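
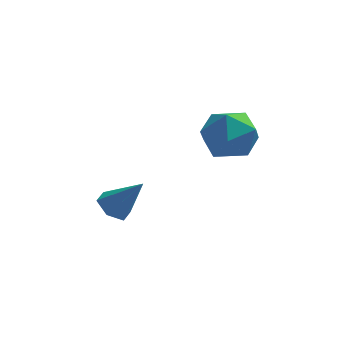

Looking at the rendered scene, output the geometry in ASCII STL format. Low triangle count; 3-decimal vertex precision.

solid 
facet normal -0.095 0.468 0.878
outer loop
vertex -1.87 0.758 3.422
vertex -1.479 0.119 3.805
vertex -1.033 0.767 3.508
endloop
endfacet
facet normal -0.045 0.938 0.343
outer loop
vertex -1.87 0.758 3.422
vertex -1.033 0.767 3.508
vertex -1.385 1.014 2.785
endloop
endfacet
facet normal -0.577 0.808 -0.115
outer loop
vertex -1.87 0.758 3.422
vertex -1.385 1.014 2.785
vertex -2.048 0.519 2.635
endloop
endfacet
facet normal -0.956 0.258 0.138
outer loop
vertex -1.87 0.758 3.422
vertex -2.048 0.519 2.635
vertex -2.106 -0.034 3.266
endloop
endfacet
facet normal -0.658 0.048 0.752
outer loop
vertex -1.87 0.758 3.422
vertex -2.106 -0.034 3.266
vertex -1.479 0.119 3.805
endloop
endfacet
facet normal 0.571 0.821 0.003
outer loop
vertex -1.385 1.014 2.785
vertex -1.033 0.767 3.508
vertex -0.694 0.534 2.774
endloop
endfacet
facet normal 0.490 0.061 0.870
outer loop
vertex -1.033 0.767 3.508
vertex -1.479 0.119 3.805
vertex -0.752 -0.019 3.405
endloop
endfacet
facet normal -0.420 -0.619 0.664
outer loop
vertex -1.479 0.119 3.805
vertex -2.106 -0.034 3.266
vertex -1.415 -0.514 3.255
endloop
endfacet
facet normal -0.902 -0.280 -0.328
outer loop
vertex -2.106 -0.034 3.266
vertex -2.048 0.519 2.635
vertex -1.767 -0.267 2.532
endloop
endfacet
facet normal -0.289 0.611 -0.737
outer loop
vertex -2.048 0.519 2.635
vertex -1.385 1.014 2.785
vertex -1.321 0.381 2.235
endloop
endfacet
facet normal 0.956 -0.258 -0.138
outer loop
vertex -0.93 -0.258 2.618
vertex -0.694 0.534 2.774
vertex -0.752 -0.019 3.405
endloop
endfacet
facet normal 0.577 -0.808 0.115
outer loop
vertex -0.93 -0.258 2.618
vertex -0.752 -0.019 3.405
vertex -1.415 -0.514 3.255
endloop
endfacet
facet normal 0.045 -0.938 -0.343
outer loop
vertex -0.93 -0.258 2.618
vertex -1.415 -0.514 3.255
vertex -1.767 -0.267 2.532
endloop
endfacet
facet normal 0.095 -0.468 -0.878
outer loop
vertex -0.93 -0.258 2.618
vertex -1.767 -0.267 2.532
vertex -1.321 0.381 2.235
endloop
endfacet
facet normal 0.658 -0.048 -0.752
outer loop
vertex -0.93 -0.258 2.618
vertex -1.321 0.381 2.235
vertex -0.694 0.534 2.774
endloop
endfacet
facet normal 0.902 0.280 0.328
outer loop
vertex -0.752 -0.019 3.405
vertex -0.694 0.534 2.774
vertex -1.033 0.767 3.508
endloop
endfacet
facet normal 0.289 -0.611 0.737
outer loop
vertex -1.415 -0.514 3.255
vertex -0.752 -0.019 3.405
vertex -1.479 0.119 3.805
endloop
endfacet
facet normal -0.571 -0.821 -0.003
outer loop
vertex -1.767 -0.267 2.532
vertex -1.415 -0.514 3.255
vertex -2.106 -0.034 3.266
endloop
endfacet
facet normal -0.490 -0.061 -0.870
outer loop
vertex -1.321 0.381 2.235
vertex -1.767 -0.267 2.532
vertex -2.048 0.519 2.635
endloop
endfacet
facet normal 0.420 0.619 -0.664
outer loop
vertex -0.694 0.534 2.774
vertex -1.321 0.381 2.235
vertex -1.385 1.014 2.785
endloop
endfacet
facet normal -0.620 0.091 -0.779
outer loop
vertex -4.043 0.326 -0.328
vertex -4.335 0.687 -0.053
vertex -3.924 0.852 -0.361
endloop
endfacet
facet normal 0.923 -0.228 -0.310
outer loop
vertex -4.043 0.326 -0.328
vertex -3.924 0.852 -0.361
vertex -3.565 0.573 0.913
endloop
endfacet
facet normal -0.620 0.091 -0.779
outer loop
vertex -3.924 0.852 -0.361
vertex -4.335 0.687 -0.053
vertex -4.216 1.213 -0.086
endloop
endfacet
facet normal 0.750 0.658 -0.067
outer loop
vertex -3.924 0.852 -0.361
vertex -4.216 1.213 -0.086
vertex -3.565 0.573 0.913
endloop
endfacet
facet normal -0.622 0.092 -0.778
outer loop
vertex -4.216 1.213 -0.086
vertex -4.335 0.687 -0.053
vertex -4.627 1.048 0.223
endloop
endfacet
facet normal 0.046 0.854 0.517
outer loop
vertex -4.216 1.213 -0.086
vertex -4.627 1.048 0.223
vertex -3.565 0.573 0.913
endloop
endfacet
facet normal -0.622 0.092 -0.778
outer loop
vertex -4.627 1.048 0.223
vertex -4.335 0.687 -0.053
vertex -4.746 0.522 0.256
endloop
endfacet
facet normal -0.485 0.164 0.859
outer loop
vertex -4.627 1.048 0.223
vertex -4.746 0.522 0.256
vertex -3.565 0.573 0.913
endloop
endfacet
facet normal -0.622 0.092 -0.778
outer loop
vertex -4.746 0.522 0.256
vertex -4.335 0.687 -0.053
vertex -4.454 0.161 -0.02
endloop
endfacet
facet normal -0.312 -0.723 0.616
outer loop
vertex -4.746 0.522 0.256
vertex -4.454 0.161 -0.02
vertex -3.565 0.573 0.913
endloop
endfacet
facet normal -0.620 0.091 -0.779
outer loop
vertex -4.454 0.161 -0.02
vertex -4.335 0.687 -0.053
vertex -4.043 0.326 -0.328
endloop
endfacet
facet normal 0.393 -0.919 0.032
outer loop
vertex -4.454 0.161 -0.02
vertex -4.043 0.326 -0.328
vertex -3.565 0.573 0.913
endloop
endfacet

endsolid


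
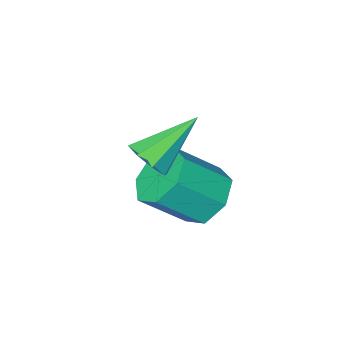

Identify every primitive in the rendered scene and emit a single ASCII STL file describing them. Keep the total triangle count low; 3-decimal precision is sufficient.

solid 
facet normal -0.697 0.290 -0.656
outer loop
vertex -3.408 -0.673 0.562
vertex -3.919 -1.314 0.821
vertex -3.871 -0.511 1.125
endloop
endfacet
facet normal 0.361 0.932 0.029
outer loop
vertex -3.408 -0.673 0.562
vertex -3.871 -0.511 1.125
vertex -2.37 -1.105 1.54
endloop
endfacet
facet normal 0.361 0.932 0.029
outer loop
vertex -2.37 -1.105 1.54
vertex -3.871 -0.511 1.125
vertex -2.833 -0.943 2.103
endloop
endfacet
facet normal 0.697 -0.290 0.656
outer loop
vertex -2.37 -1.105 1.54
vertex -2.833 -0.943 2.103
vertex -2.881 -1.746 1.799
endloop
endfacet
facet normal -0.697 0.290 -0.656
outer loop
vertex -3.871 -0.511 1.125
vertex -3.919 -1.314 0.821
vertex -4.37 -0.954 1.459
endloop
endfacet
facet normal -0.260 0.751 0.607
outer loop
vertex -3.871 -0.511 1.125
vertex -4.37 -0.954 1.459
vertex -2.833 -0.943 2.103
endloop
endfacet
facet normal -0.260 0.751 0.607
outer loop
vertex -2.833 -0.943 2.103
vertex -4.37 -0.954 1.459
vertex -3.332 -1.386 2.437
endloop
endfacet
facet normal 0.697 -0.290 0.656
outer loop
vertex -2.833 -0.943 2.103
vertex -3.332 -1.386 2.437
vertex -2.881 -1.746 1.799
endloop
endfacet
facet normal -0.697 0.289 -0.656
outer loop
vertex -4.37 -0.954 1.459
vertex -3.919 -1.314 0.821
vertex -4.529 -1.668 1.313
endloop
endfacet
facet normal -0.685 0.004 0.729
outer loop
vertex -4.37 -0.954 1.459
vertex -4.529 -1.668 1.313
vertex -3.332 -1.386 2.437
endloop
endfacet
facet normal -0.685 0.002 0.729
outer loop
vertex -3.332 -1.386 2.437
vertex -4.529 -1.668 1.313
vertex -3.491 -2.1 2.29
endloop
endfacet
facet normal 0.697 -0.290 0.656
outer loop
vertex -3.332 -1.386 2.437
vertex -3.491 -2.1 2.29
vertex -2.881 -1.746 1.799
endloop
endfacet
facet normal -0.697 0.291 -0.655
outer loop
vertex -4.529 -1.668 1.313
vertex -3.919 -1.314 0.821
vertex -4.23 -2.115 0.796
endloop
endfacet
facet normal -0.594 -0.746 0.301
outer loop
vertex -4.529 -1.668 1.313
vertex -4.23 -2.115 0.796
vertex -3.491 -2.1 2.29
endloop
endfacet
facet normal -0.594 -0.745 0.302
outer loop
vertex -3.491 -2.1 2.29
vertex -4.23 -2.115 0.796
vertex -3.191 -2.548 1.774
endloop
endfacet
facet normal 0.697 -0.290 0.656
outer loop
vertex -3.491 -2.1 2.29
vertex -3.191 -2.548 1.774
vertex -2.881 -1.746 1.799
endloop
endfacet
facet normal -0.696 0.291 -0.657
outer loop
vertex -4.23 -2.115 0.796
vertex -3.919 -1.314 0.821
vertex -3.696 -1.959 0.299
endloop
endfacet
facet normal -0.056 -0.934 -0.354
outer loop
vertex -4.23 -2.115 0.796
vertex -3.696 -1.959 0.299
vertex -3.191 -2.548 1.774
endloop
endfacet
facet normal -0.057 -0.934 -0.353
outer loop
vertex -3.191 -2.548 1.774
vertex -3.696 -1.959 0.299
vertex -2.658 -2.392 1.276
endloop
endfacet
facet normal 0.697 -0.290 0.655
outer loop
vertex -3.191 -2.548 1.774
vertex -2.658 -2.392 1.276
vertex -2.881 -1.746 1.799
endloop
endfacet
facet normal -0.697 0.290 -0.656
outer loop
vertex -3.696 -1.959 0.299
vertex -3.919 -1.314 0.821
vertex -3.33 -1.317 0.194
endloop
endfacet
facet normal 0.523 -0.420 -0.742
outer loop
vertex -3.696 -1.959 0.299
vertex -3.33 -1.317 0.194
vertex -2.658 -2.392 1.276
endloop
endfacet
facet normal 0.524 -0.419 -0.742
outer loop
vertex -2.658 -2.392 1.276
vertex -3.33 -1.317 0.194
vertex -2.292 -1.75 1.172
endloop
endfacet
facet normal 0.696 -0.291 0.656
outer loop
vertex -2.658 -2.392 1.276
vertex -2.292 -1.75 1.172
vertex -2.881 -1.746 1.799
endloop
endfacet
facet normal -0.697 0.290 -0.656
outer loop
vertex -3.33 -1.317 0.194
vertex -3.919 -1.314 0.821
vertex -3.408 -0.673 0.562
endloop
endfacet
facet normal 0.710 0.412 -0.571
outer loop
vertex -3.33 -1.317 0.194
vertex -3.408 -0.673 0.562
vertex -2.292 -1.75 1.172
endloop
endfacet
facet normal 0.710 0.412 -0.571
outer loop
vertex -2.292 -1.75 1.172
vertex -3.408 -0.673 0.562
vertex -2.37 -1.105 1.54
endloop
endfacet
facet normal 0.697 -0.290 0.656
outer loop
vertex -2.292 -1.75 1.172
vertex -2.37 -1.105 1.54
vertex -2.881 -1.746 1.799
endloop
endfacet
facet normal 0.785 -0.078 -0.614
outer loop
vertex -1.932 -1.548 3.445
vertex -2.238 -1.242 3.015
vertex -1.865 -1.087 3.472
endloop
endfacet
facet normal 0.310 -0.100 0.946
outer loop
vertex -1.932 -1.548 3.445
vertex -1.865 -1.087 3.472
vertex -3.502 -1.118 4.005
endloop
endfacet
facet normal 0.785 -0.076 -0.615
outer loop
vertex -1.865 -1.087 3.472
vertex -2.238 -1.242 3.015
vertex -2.017 -0.717 3.232
endloop
endfacet
facet normal 0.238 0.596 0.767
outer loop
vertex -1.865 -1.087 3.472
vertex -2.017 -0.717 3.232
vertex -3.502 -1.118 4.005
endloop
endfacet
facet normal 0.785 -0.077 -0.614
outer loop
vertex -2.017 -0.717 3.232
vertex -2.238 -1.242 3.015
vertex -2.298 -0.654 2.865
endloop
endfacet
facet normal -0.124 0.958 0.259
outer loop
vertex -2.017 -0.717 3.232
vertex -2.298 -0.654 2.865
vertex -3.502 -1.118 4.005
endloop
endfacet
facet normal 0.785 -0.077 -0.615
outer loop
vertex -2.298 -0.654 2.865
vertex -2.238 -1.242 3.015
vertex -2.544 -0.935 2.586
endloop
endfacet
facet normal -0.566 0.775 -0.282
outer loop
vertex -2.298 -0.654 2.865
vertex -2.544 -0.935 2.586
vertex -3.502 -1.118 4.005
endloop
endfacet
facet normal 0.785 -0.077 -0.615
outer loop
vertex -2.544 -0.935 2.586
vertex -2.238 -1.242 3.015
vertex -2.611 -1.397 2.558
endloop
endfacet
facet normal -0.828 0.153 -0.539
outer loop
vertex -2.544 -0.935 2.586
vertex -2.611 -1.397 2.558
vertex -3.502 -1.118 4.005
endloop
endfacet
facet normal 0.785 -0.076 -0.615
outer loop
vertex -2.611 -1.397 2.558
vertex -2.238 -1.242 3.015
vertex -2.459 -1.767 2.798
endloop
endfacet
facet normal -0.757 -0.545 -0.361
outer loop
vertex -2.611 -1.397 2.558
vertex -2.459 -1.767 2.798
vertex -3.502 -1.118 4.005
endloop
endfacet
facet normal 0.785 -0.077 -0.614
outer loop
vertex -2.459 -1.767 2.798
vertex -2.238 -1.242 3.015
vertex -2.178 -1.83 3.165
endloop
endfacet
facet normal -0.395 -0.907 0.147
outer loop
vertex -2.459 -1.767 2.798
vertex -2.178 -1.83 3.165
vertex -3.502 -1.118 4.005
endloop
endfacet
facet normal 0.786 -0.076 -0.614
outer loop
vertex -2.178 -1.83 3.165
vertex -2.238 -1.242 3.015
vertex -1.932 -1.548 3.445
endloop
endfacet
facet normal 0.047 -0.724 0.688
outer loop
vertex -2.178 -1.83 3.165
vertex -1.932 -1.548 3.445
vertex -3.502 -1.118 4.005
endloop
endfacet

endsolid


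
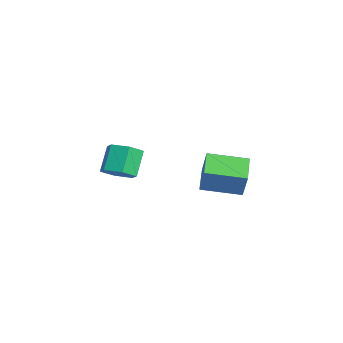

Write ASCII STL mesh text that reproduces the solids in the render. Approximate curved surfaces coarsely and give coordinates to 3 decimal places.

solid 
facet normal 0.507 -0.403 -0.762
outer loop
vertex 0.899 -2.956 -0.724
vertex 0.135 -2.915 -1.254
vertex 0.729 -2.199 -1.238
endloop
endfacet
facet normal 0.843 0.419 0.338
outer loop
vertex 0.899 -2.956 -0.724
vertex 0.729 -2.199 -1.238
vertex 0.108 -2.325 0.464
endloop
endfacet
facet normal 0.842 0.419 0.338
outer loop
vertex 0.108 -2.325 0.464
vertex 0.729 -2.199 -1.238
vertex -0.062 -1.569 -0.05
endloop
endfacet
facet normal -0.508 0.403 0.761
outer loop
vertex 0.108 -2.325 0.464
vertex -0.062 -1.569 -0.05
vertex -0.655 -2.285 -0.066
endloop
endfacet
facet normal 0.507 -0.404 -0.761
outer loop
vertex 0.729 -2.199 -1.238
vertex 0.135 -2.915 -1.254
vertex -0.034 -2.159 -1.768
endloop
endfacet
facet normal 0.263 0.914 -0.310
outer loop
vertex 0.729 -2.199 -1.238
vertex -0.034 -2.159 -1.768
vertex -0.062 -1.569 -0.05
endloop
endfacet
facet normal 0.263 0.914 -0.310
outer loop
vertex -0.062 -1.569 -0.05
vertex -0.034 -2.159 -1.768
vertex -0.825 -1.529 -0.58
endloop
endfacet
facet normal -0.508 0.403 0.761
outer loop
vertex -0.062 -1.569 -0.05
vertex -0.825 -1.529 -0.58
vertex -0.655 -2.285 -0.066
endloop
endfacet
facet normal 0.507 -0.404 -0.761
outer loop
vertex -0.034 -2.159 -1.768
vertex 0.135 -2.915 -1.254
vertex -0.628 -2.875 -1.784
endloop
endfacet
facet normal -0.579 0.495 -0.648
outer loop
vertex -0.034 -2.159 -1.768
vertex -0.628 -2.875 -1.784
vertex -0.825 -1.529 -0.58
endloop
endfacet
facet normal -0.579 0.495 -0.648
outer loop
vertex -0.825 -1.529 -0.58
vertex -0.628 -2.875 -1.784
vertex -1.419 -2.244 -0.596
endloop
endfacet
facet normal -0.507 0.404 0.762
outer loop
vertex -0.825 -1.529 -0.58
vertex -1.419 -2.244 -0.596
vertex -0.655 -2.285 -0.066
endloop
endfacet
facet normal 0.508 -0.403 -0.761
outer loop
vertex -0.628 -2.875 -1.784
vertex 0.135 -2.915 -1.254
vertex -0.458 -3.631 -1.27
endloop
endfacet
facet normal -0.842 -0.419 -0.338
outer loop
vertex -0.628 -2.875 -1.784
vertex -0.458 -3.631 -1.27
vertex -1.419 -2.244 -0.596
endloop
endfacet
facet normal -0.842 -0.419 -0.339
outer loop
vertex -1.419 -2.244 -0.596
vertex -0.458 -3.631 -1.27
vertex -1.249 -3.001 -0.082
endloop
endfacet
facet normal -0.507 0.403 0.762
outer loop
vertex -1.419 -2.244 -0.596
vertex -1.249 -3.001 -0.082
vertex -0.655 -2.285 -0.066
endloop
endfacet
facet normal 0.508 -0.403 -0.761
outer loop
vertex -0.458 -3.631 -1.27
vertex 0.135 -2.915 -1.254
vertex 0.305 -3.671 -0.74
endloop
endfacet
facet normal -0.263 -0.914 0.310
outer loop
vertex -0.458 -3.631 -1.27
vertex 0.305 -3.671 -0.74
vertex -1.249 -3.001 -0.082
endloop
endfacet
facet normal -0.263 -0.914 0.310
outer loop
vertex -1.249 -3.001 -0.082
vertex 0.305 -3.671 -0.74
vertex -0.486 -3.041 0.448
endloop
endfacet
facet normal -0.507 0.404 0.761
outer loop
vertex -1.249 -3.001 -0.082
vertex -0.486 -3.041 0.448
vertex -0.655 -2.285 -0.066
endloop
endfacet
facet normal 0.507 -0.404 -0.762
outer loop
vertex 0.305 -3.671 -0.74
vertex 0.135 -2.915 -1.254
vertex 0.899 -2.956 -0.724
endloop
endfacet
facet normal 0.579 -0.495 0.648
outer loop
vertex 0.305 -3.671 -0.74
vertex 0.899 -2.956 -0.724
vertex -0.486 -3.041 0.448
endloop
endfacet
facet normal 0.579 -0.495 0.648
outer loop
vertex -0.486 -3.041 0.448
vertex 0.899 -2.956 -0.724
vertex 0.108 -2.325 0.464
endloop
endfacet
facet normal -0.507 0.404 0.761
outer loop
vertex -0.486 -3.041 0.448
vertex 0.108 -2.325 0.464
vertex -0.655 -2.285 -0.066
endloop
endfacet
facet normal -0.855 0.405 0.323
outer loop
vertex -2.304 2.49 -2.145
vertex -1.498 4.464 -2.488
vertex -2.873 2.465 -3.619
endloop
endfacet
facet normal -0.373 -0.914 0.160
outer loop
vertex -1.462 1.796 -4.152
vertex -2.304 2.49 -2.145
vertex -2.873 2.465 -3.619
endloop
endfacet
facet normal -0.855 0.406 0.323
outer loop
vertex -2.873 2.465 -3.619
vertex -1.498 4.464 -2.488
vertex -2.066 4.439 -3.962
endloop
endfacet
facet normal -0.360 -0.015 -0.933
outer loop
vertex -2.066 4.439 -3.962
vertex -1.462 1.796 -4.152
vertex -2.873 2.465 -3.619
endloop
endfacet
facet normal 0.360 0.015 0.933
outer loop
vertex -2.304 2.49 -2.145
vertex -0.087 3.795 -3.021
vertex -1.498 4.464 -2.488
endloop
endfacet
facet normal -0.373 -0.914 0.159
outer loop
vertex -0.894 1.821 -2.678
vertex -2.304 2.49 -2.145
vertex -1.462 1.796 -4.152
endloop
endfacet
facet normal 0.360 0.015 0.933
outer loop
vertex -0.894 1.821 -2.678
vertex -0.087 3.795 -3.021
vertex -2.304 2.49 -2.145
endloop
endfacet
facet normal 0.373 0.914 -0.159
outer loop
vertex -1.498 4.464 -2.488
vertex -0.087 3.795 -3.021
vertex -2.066 4.439 -3.962
endloop
endfacet
facet normal -0.360 -0.015 -0.933
outer loop
vertex -0.656 3.77 -4.495
vertex -1.462 1.796 -4.152
vertex -2.066 4.439 -3.962
endloop
endfacet
facet normal 0.373 0.914 -0.160
outer loop
vertex -2.066 4.439 -3.962
vertex -0.087 3.795 -3.021
vertex -0.656 3.77 -4.495
endloop
endfacet
facet normal 0.855 -0.405 -0.323
outer loop
vertex -0.656 3.77 -4.495
vertex -0.894 1.821 -2.678
vertex -1.462 1.796 -4.152
endloop
endfacet
facet normal 0.855 -0.406 -0.323
outer loop
vertex -0.087 3.795 -3.021
vertex -0.894 1.821 -2.678
vertex -0.656 3.77 -4.495
endloop
endfacet

endsolid


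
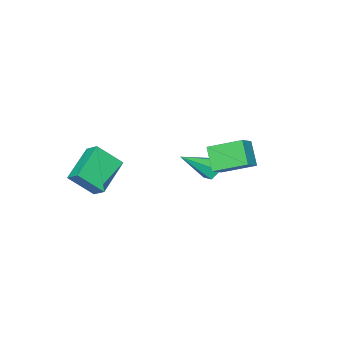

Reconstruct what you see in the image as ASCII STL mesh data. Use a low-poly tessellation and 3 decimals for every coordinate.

solid 
facet normal -0.813 -0.231 -0.534
outer loop
vertex -0.448 2.023 2.473
vertex -1.231 3.284 3.121
vertex -0.037 2.764 1.527
endloop
endfacet
facet normal 0.484 -0.779 -0.400
outer loop
vertex 0.711 2.976 2.019
vertex -0.448 2.023 2.473
vertex -0.037 2.764 1.527
endloop
endfacet
facet normal -0.813 -0.231 -0.534
outer loop
vertex -0.037 2.764 1.527
vertex -1.231 3.284 3.121
vertex -0.82 4.025 2.175
endloop
endfacet
facet normal 0.324 0.584 -0.744
outer loop
vertex -0.82 4.025 2.175
vertex 0.711 2.976 2.019
vertex -0.037 2.764 1.527
endloop
endfacet
facet normal -0.324 -0.584 0.744
outer loop
vertex -0.448 2.023 2.473
vertex -0.483 3.496 3.613
vertex -1.231 3.284 3.121
endloop
endfacet
facet normal 0.484 -0.779 -0.400
outer loop
vertex 0.3 2.235 2.965
vertex -0.448 2.023 2.473
vertex 0.711 2.976 2.019
endloop
endfacet
facet normal -0.324 -0.584 0.744
outer loop
vertex 0.3 2.235 2.965
vertex -0.483 3.496 3.613
vertex -0.448 2.023 2.473
endloop
endfacet
facet normal -0.484 0.779 0.400
outer loop
vertex -1.231 3.284 3.121
vertex -0.483 3.496 3.613
vertex -0.82 4.025 2.175
endloop
endfacet
facet normal 0.324 0.584 -0.744
outer loop
vertex -0.072 4.237 2.667
vertex 0.711 2.976 2.019
vertex -0.82 4.025 2.175
endloop
endfacet
facet normal -0.484 0.779 0.400
outer loop
vertex -0.82 4.025 2.175
vertex -0.483 3.496 3.613
vertex -0.072 4.237 2.667
endloop
endfacet
facet normal 0.813 0.231 0.534
outer loop
vertex -0.072 4.237 2.667
vertex 0.3 2.235 2.965
vertex 0.711 2.976 2.019
endloop
endfacet
facet normal 0.813 0.231 0.534
outer loop
vertex -0.483 3.496 3.613
vertex 0.3 2.235 2.965
vertex -0.072 4.237 2.667
endloop
endfacet
facet normal -0.534 0.497 -0.684
outer loop
vertex 1.66 -2.009 0.507
vertex 1.679 -1.331 0.985
vertex 3.24 -1.464 -0.331
endloop
endfacet
facet normal -0.023 -0.817 -0.575
outer loop
vertex 4.041 -2.209 0.695
vertex 1.66 -2.009 0.507
vertex 3.24 -1.464 -0.331
endloop
endfacet
facet normal -0.534 0.497 -0.684
outer loop
vertex 3.24 -1.464 -0.331
vertex 1.679 -1.331 0.985
vertex 3.259 -0.786 0.147
endloop
endfacet
facet normal 0.845 0.292 -0.448
outer loop
vertex 3.259 -0.786 0.147
vertex 4.041 -2.209 0.695
vertex 3.24 -1.464 -0.331
endloop
endfacet
facet normal -0.845 -0.292 0.448
outer loop
vertex 1.66 -2.009 0.507
vertex 2.48 -2.076 2.011
vertex 1.679 -1.331 0.985
endloop
endfacet
facet normal -0.023 -0.817 -0.575
outer loop
vertex 2.461 -2.754 1.533
vertex 1.66 -2.009 0.507
vertex 4.041 -2.209 0.695
endloop
endfacet
facet normal -0.845 -0.292 0.448
outer loop
vertex 2.461 -2.754 1.533
vertex 2.48 -2.076 2.011
vertex 1.66 -2.009 0.507
endloop
endfacet
facet normal 0.023 0.817 0.575
outer loop
vertex 1.679 -1.331 0.985
vertex 2.48 -2.076 2.011
vertex 3.259 -0.786 0.147
endloop
endfacet
facet normal 0.845 0.292 -0.448
outer loop
vertex 4.06 -1.531 1.173
vertex 4.041 -2.209 0.695
vertex 3.259 -0.786 0.147
endloop
endfacet
facet normal 0.023 0.817 0.575
outer loop
vertex 3.259 -0.786 0.147
vertex 2.48 -2.076 2.011
vertex 4.06 -1.531 1.173
endloop
endfacet
facet normal 0.534 -0.497 0.684
outer loop
vertex 4.06 -1.531 1.173
vertex 2.461 -2.754 1.533
vertex 4.041 -2.209 0.695
endloop
endfacet
facet normal 0.534 -0.497 0.684
outer loop
vertex 2.48 -2.076 2.011
vertex 2.461 -2.754 1.533
vertex 4.06 -1.531 1.173
endloop
endfacet
facet normal -0.730 0.352 -0.585
outer loop
vertex -2.134 -0.356 -1.227
vertex -2.445 -0.13 -0.703
vertex -2.015 0.247 -1.013
endloop
endfacet
facet normal 0.844 0.023 -0.535
outer loop
vertex -2.134 -0.356 -1.227
vertex -2.015 0.247 -1.013
vertex -1.115 -0.77 0.363
endloop
endfacet
facet normal -0.731 0.352 -0.585
outer loop
vertex -2.015 0.247 -1.013
vertex -2.445 -0.13 -0.703
vertex -2.326 0.472 -0.489
endloop
endfacet
facet normal 0.681 0.727 0.092
outer loop
vertex -2.015 0.247 -1.013
vertex -2.326 0.472 -0.489
vertex -1.115 -0.77 0.363
endloop
endfacet
facet normal -0.731 0.352 -0.585
outer loop
vertex -2.326 0.472 -0.489
vertex -2.445 -0.13 -0.703
vertex -2.756 0.096 -0.178
endloop
endfacet
facet normal 0.053 0.600 0.799
outer loop
vertex -2.326 0.472 -0.489
vertex -2.756 0.096 -0.178
vertex -1.115 -0.77 0.363
endloop
endfacet
facet normal -0.731 0.352 -0.585
outer loop
vertex -2.756 0.096 -0.178
vertex -2.445 -0.13 -0.703
vertex -2.875 -0.506 -0.392
endloop
endfacet
facet normal -0.413 -0.232 0.881
outer loop
vertex -2.756 0.096 -0.178
vertex -2.875 -0.506 -0.392
vertex -1.115 -0.77 0.363
endloop
endfacet
facet normal -0.730 0.351 -0.586
outer loop
vertex -2.875 -0.506 -0.392
vertex -2.445 -0.13 -0.703
vertex -2.563 -0.732 -0.916
endloop
endfacet
facet normal -0.249 -0.934 0.255
outer loop
vertex -2.875 -0.506 -0.392
vertex -2.563 -0.732 -0.916
vertex -1.115 -0.77 0.363
endloop
endfacet
facet normal -0.731 0.350 -0.585
outer loop
vertex -2.563 -0.732 -0.916
vertex -2.445 -0.13 -0.703
vertex -2.134 -0.356 -1.227
endloop
endfacet
facet normal 0.379 -0.807 -0.453
outer loop
vertex -2.563 -0.732 -0.916
vertex -2.134 -0.356 -1.227
vertex -1.115 -0.77 0.363
endloop
endfacet

endsolid


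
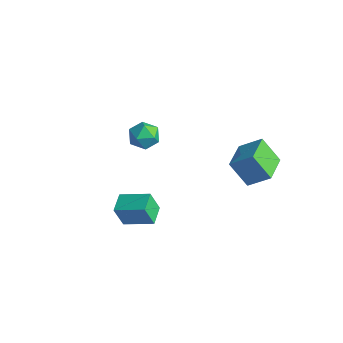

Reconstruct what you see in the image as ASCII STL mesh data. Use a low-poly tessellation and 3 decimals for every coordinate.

solid 
facet normal -0.212 0.566 0.797
outer loop
vertex -4.59 1.775 0.383
vertex -3.85 1.324 0.9
vertex -3.656 2.156 0.361
endloop
endfacet
facet normal -0.367 0.910 0.191
outer loop
vertex -4.59 1.775 0.383
vertex -3.656 2.156 0.361
vertex -4.203 2.113 -0.486
endloop
endfacet
facet normal -0.838 0.517 -0.172
outer loop
vertex -4.59 1.775 0.383
vertex -4.203 2.113 -0.486
vertex -4.735 1.256 -0.471
endloop
endfacet
facet normal -0.976 -0.070 0.208
outer loop
vertex -4.59 1.775 0.383
vertex -4.735 1.256 -0.471
vertex -4.517 0.768 0.385
endloop
endfacet
facet normal -0.589 -0.041 0.807
outer loop
vertex -4.59 1.775 0.383
vertex -4.517 0.768 0.385
vertex -3.85 1.324 0.9
endloop
endfacet
facet normal 0.231 0.953 -0.197
outer loop
vertex -4.203 2.113 -0.486
vertex -3.656 2.156 0.361
vertex -3.223 1.872 -0.505
endloop
endfacet
facet normal 0.481 0.395 0.783
outer loop
vertex -3.656 2.156 0.361
vertex -3.85 1.324 0.9
vertex -3.005 1.384 0.351
endloop
endfacet
facet normal -0.129 -0.586 0.800
outer loop
vertex -3.85 1.324 0.9
vertex -4.517 0.768 0.385
vertex -3.537 0.527 0.366
endloop
endfacet
facet normal -0.755 -0.634 -0.169
outer loop
vertex -4.517 0.768 0.385
vertex -4.735 1.256 -0.471
vertex -4.084 0.484 -0.481
endloop
endfacet
facet normal -0.532 0.317 -0.785
outer loop
vertex -4.735 1.256 -0.471
vertex -4.203 2.113 -0.486
vertex -3.89 1.316 -1.02
endloop
endfacet
facet normal 0.976 0.070 -0.208
outer loop
vertex -3.15 0.865 -0.503
vertex -3.223 1.872 -0.505
vertex -3.005 1.384 0.351
endloop
endfacet
facet normal 0.838 -0.517 0.172
outer loop
vertex -3.15 0.865 -0.503
vertex -3.005 1.384 0.351
vertex -3.537 0.527 0.366
endloop
endfacet
facet normal 0.367 -0.910 -0.191
outer loop
vertex -3.15 0.865 -0.503
vertex -3.537 0.527 0.366
vertex -4.084 0.484 -0.481
endloop
endfacet
facet normal 0.212 -0.566 -0.797
outer loop
vertex -3.15 0.865 -0.503
vertex -4.084 0.484 -0.481
vertex -3.89 1.316 -1.02
endloop
endfacet
facet normal 0.589 0.041 -0.807
outer loop
vertex -3.15 0.865 -0.503
vertex -3.89 1.316 -1.02
vertex -3.223 1.872 -0.505
endloop
endfacet
facet normal 0.755 0.634 0.169
outer loop
vertex -3.005 1.384 0.351
vertex -3.223 1.872 -0.505
vertex -3.656 2.156 0.361
endloop
endfacet
facet normal 0.532 -0.317 0.785
outer loop
vertex -3.537 0.527 0.366
vertex -3.005 1.384 0.351
vertex -3.85 1.324 0.9
endloop
endfacet
facet normal -0.231 -0.953 0.197
outer loop
vertex -4.084 0.484 -0.481
vertex -3.537 0.527 0.366
vertex -4.517 0.768 0.385
endloop
endfacet
facet normal -0.481 -0.395 -0.783
outer loop
vertex -3.89 1.316 -1.02
vertex -4.084 0.484 -0.481
vertex -4.735 1.256 -0.471
endloop
endfacet
facet normal 0.129 0.586 -0.800
outer loop
vertex -3.223 1.872 -0.505
vertex -3.89 1.316 -1.02
vertex -4.203 2.113 -0.486
endloop
endfacet
facet normal -0.777 -0.544 -0.316
outer loop
vertex 0.042 -3.835 -0.446
vertex -0.708 -2.862 -0.276
vertex 0.297 -3.398 -1.826
endloop
endfacet
facet normal 0.604 -0.785 -0.137
outer loop
vertex 1.728 -2.398 -1.244
vertex 0.042 -3.835 -0.446
vertex 0.297 -3.398 -1.826
endloop
endfacet
facet normal -0.778 -0.543 -0.317
outer loop
vertex 0.297 -3.398 -1.826
vertex -0.708 -2.862 -0.276
vertex -0.452 -2.424 -1.656
endloop
endfacet
facet normal 0.174 0.298 -0.939
outer loop
vertex -0.452 -2.424 -1.656
vertex 1.728 -2.398 -1.244
vertex 0.297 -3.398 -1.826
endloop
endfacet
facet normal -0.174 -0.298 0.939
outer loop
vertex 0.042 -3.835 -0.446
vertex 0.723 -1.862 0.306
vertex -0.708 -2.862 -0.276
endloop
endfacet
facet normal 0.604 -0.785 -0.137
outer loop
vertex 1.472 -2.836 0.136
vertex 0.042 -3.835 -0.446
vertex 1.728 -2.398 -1.244
endloop
endfacet
facet normal -0.174 -0.298 0.939
outer loop
vertex 1.472 -2.836 0.136
vertex 0.723 -1.862 0.306
vertex 0.042 -3.835 -0.446
endloop
endfacet
facet normal -0.604 0.785 0.137
outer loop
vertex -0.708 -2.862 -0.276
vertex 0.723 -1.862 0.306
vertex -0.452 -2.424 -1.656
endloop
endfacet
facet normal 0.174 0.298 -0.939
outer loop
vertex 0.978 -1.425 -1.074
vertex 1.728 -2.398 -1.244
vertex -0.452 -2.424 -1.656
endloop
endfacet
facet normal -0.604 0.785 0.137
outer loop
vertex -0.452 -2.424 -1.656
vertex 0.723 -1.862 0.306
vertex 0.978 -1.425 -1.074
endloop
endfacet
facet normal 0.777 0.544 0.317
outer loop
vertex 0.978 -1.425 -1.074
vertex 1.472 -2.836 0.136
vertex 1.728 -2.398 -1.244
endloop
endfacet
facet normal 0.778 0.543 0.316
outer loop
vertex 0.723 -1.862 0.306
vertex 1.472 -2.836 0.136
vertex 0.978 -1.425 -1.074
endloop
endfacet
facet normal -0.565 -0.252 0.786
outer loop
vertex 3.433 3.018 2.678
vertex 2.376 4.625 2.433
vertex 2.442 2.218 1.709
endloop
endfacet
facet normal 0.546 -0.828 0.126
outer loop
vertex 3.464 2.675 0.287
vertex 3.433 3.018 2.678
vertex 2.442 2.218 1.709
endloop
endfacet
facet normal -0.564 -0.252 0.786
outer loop
vertex 2.442 2.218 1.709
vertex 2.376 4.625 2.433
vertex 1.384 3.826 1.465
endloop
endfacet
facet normal -0.619 -0.499 -0.606
outer loop
vertex 1.384 3.826 1.465
vertex 3.464 2.675 0.287
vertex 2.442 2.218 1.709
endloop
endfacet
facet normal 0.619 0.500 0.606
outer loop
vertex 3.433 3.018 2.678
vertex 3.398 5.082 1.011
vertex 2.376 4.625 2.433
endloop
endfacet
facet normal 0.545 -0.829 0.126
outer loop
vertex 4.456 3.474 1.255
vertex 3.433 3.018 2.678
vertex 3.464 2.675 0.287
endloop
endfacet
facet normal 0.620 0.500 0.605
outer loop
vertex 4.456 3.474 1.255
vertex 3.398 5.082 1.011
vertex 3.433 3.018 2.678
endloop
endfacet
facet normal -0.545 0.829 -0.125
outer loop
vertex 2.376 4.625 2.433
vertex 3.398 5.082 1.011
vertex 1.384 3.826 1.465
endloop
endfacet
facet normal -0.619 -0.500 -0.605
outer loop
vertex 2.407 4.282 0.042
vertex 3.464 2.675 0.287
vertex 1.384 3.826 1.465
endloop
endfacet
facet normal -0.545 0.829 -0.126
outer loop
vertex 1.384 3.826 1.465
vertex 3.398 5.082 1.011
vertex 2.407 4.282 0.042
endloop
endfacet
facet normal 0.565 0.251 -0.786
outer loop
vertex 2.407 4.282 0.042
vertex 4.456 3.474 1.255
vertex 3.464 2.675 0.287
endloop
endfacet
facet normal 0.565 0.252 -0.786
outer loop
vertex 3.398 5.082 1.011
vertex 4.456 3.474 1.255
vertex 2.407 4.282 0.042
endloop
endfacet

endsolid


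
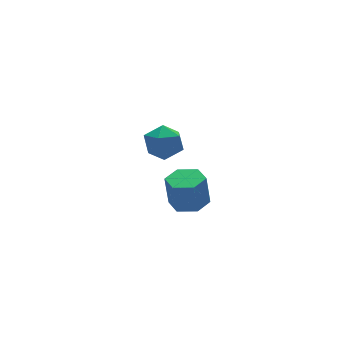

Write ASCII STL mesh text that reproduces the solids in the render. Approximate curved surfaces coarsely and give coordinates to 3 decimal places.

solid 
facet normal 0.551 0.665 0.505
outer loop
vertex 0.552 -2.843 2.64
vertex 0.521 -3.468 3.497
vertex 1.303 -3.578 2.788
endloop
endfacet
facet normal 0.706 0.682 -0.192
outer loop
vertex 0.552 -2.843 2.64
vertex 1.303 -3.578 2.788
vertex 0.893 -3.426 1.82
endloop
endfacet
facet normal 0.104 0.831 -0.547
outer loop
vertex 0.552 -2.843 2.64
vertex 0.893 -3.426 1.82
vertex -0.143 -3.222 1.932
endloop
endfacet
facet normal -0.421 0.904 -0.071
outer loop
vertex 0.552 -2.843 2.64
vertex -0.143 -3.222 1.932
vertex -0.373 -3.248 2.968
endloop
endfacet
facet normal -0.146 0.802 0.580
outer loop
vertex 0.552 -2.843 2.64
vertex -0.373 -3.248 2.968
vertex 0.521 -3.468 3.497
endloop
endfacet
facet normal 0.922 0.031 -0.386
outer loop
vertex 0.893 -3.426 1.82
vertex 1.303 -3.578 2.788
vertex 1.073 -4.412 2.172
endloop
endfacet
facet normal 0.672 0.002 0.741
outer loop
vertex 1.303 -3.578 2.788
vertex 0.521 -3.468 3.497
vertex 0.843 -4.438 3.208
endloop
endfacet
facet normal -0.455 0.225 0.862
outer loop
vertex 0.521 -3.468 3.497
vertex -0.373 -3.248 2.968
vertex -0.193 -4.234 3.32
endloop
endfacet
facet normal -0.901 0.389 -0.190
outer loop
vertex -0.373 -3.248 2.968
vertex -0.143 -3.222 1.932
vertex -0.603 -4.082 2.352
endloop
endfacet
facet normal -0.051 0.270 -0.962
outer loop
vertex -0.143 -3.222 1.932
vertex 0.893 -3.426 1.82
vertex 0.179 -4.192 1.643
endloop
endfacet
facet normal 0.421 -0.904 0.071
outer loop
vertex 0.148 -4.817 2.5
vertex 1.073 -4.412 2.172
vertex 0.843 -4.438 3.208
endloop
endfacet
facet normal -0.104 -0.831 0.547
outer loop
vertex 0.148 -4.817 2.5
vertex 0.843 -4.438 3.208
vertex -0.193 -4.234 3.32
endloop
endfacet
facet normal -0.706 -0.682 0.192
outer loop
vertex 0.148 -4.817 2.5
vertex -0.193 -4.234 3.32
vertex -0.603 -4.082 2.352
endloop
endfacet
facet normal -0.551 -0.665 -0.505
outer loop
vertex 0.148 -4.817 2.5
vertex -0.603 -4.082 2.352
vertex 0.179 -4.192 1.643
endloop
endfacet
facet normal 0.146 -0.802 -0.580
outer loop
vertex 0.148 -4.817 2.5
vertex 0.179 -4.192 1.643
vertex 1.073 -4.412 2.172
endloop
endfacet
facet normal 0.901 -0.389 0.190
outer loop
vertex 0.843 -4.438 3.208
vertex 1.073 -4.412 2.172
vertex 1.303 -3.578 2.788
endloop
endfacet
facet normal 0.051 -0.270 0.962
outer loop
vertex -0.193 -4.234 3.32
vertex 0.843 -4.438 3.208
vertex 0.521 -3.468 3.497
endloop
endfacet
facet normal -0.922 -0.031 0.386
outer loop
vertex -0.603 -4.082 2.352
vertex -0.193 -4.234 3.32
vertex -0.373 -3.248 2.968
endloop
endfacet
facet normal -0.672 -0.002 -0.741
outer loop
vertex 0.179 -4.192 1.643
vertex -0.603 -4.082 2.352
vertex -0.143 -3.222 1.932
endloop
endfacet
facet normal 0.455 -0.225 -0.862
outer loop
vertex 1.073 -4.412 2.172
vertex 0.179 -4.192 1.643
vertex 0.893 -3.426 1.82
endloop
endfacet
facet normal 0.088 -0.075 -0.993
outer loop
vertex 4.034 -1.159 -4.335
vertex 3.078 -1.566 -4.389
vertex 3.21 -0.536 -4.455
endloop
endfacet
facet normal 0.604 0.797 -0.006
outer loop
vertex 4.034 -1.159 -4.335
vertex 3.21 -0.536 -4.455
vertex 3.878 -1.028 -2.577
endloop
endfacet
facet normal 0.604 0.797 -0.006
outer loop
vertex 3.878 -1.028 -2.577
vertex 3.21 -0.536 -4.455
vertex 3.054 -0.405 -2.696
endloop
endfacet
facet normal -0.088 0.074 0.993
outer loop
vertex 3.878 -1.028 -2.577
vertex 3.054 -0.405 -2.696
vertex 2.922 -1.434 -2.631
endloop
endfacet
facet normal 0.088 -0.075 -0.993
outer loop
vertex 3.21 -0.536 -4.455
vertex 3.078 -1.566 -4.389
vertex 2.254 -0.943 -4.509
endloop
endfacet
facet normal -0.385 0.917 -0.102
outer loop
vertex 3.21 -0.536 -4.455
vertex 2.254 -0.943 -4.509
vertex 3.054 -0.405 -2.696
endloop
endfacet
facet normal -0.384 0.918 -0.103
outer loop
vertex 3.054 -0.405 -2.696
vertex 2.254 -0.943 -4.509
vertex 2.098 -0.811 -2.75
endloop
endfacet
facet normal -0.088 0.074 0.993
outer loop
vertex 3.054 -0.405 -2.696
vertex 2.098 -0.811 -2.75
vertex 2.922 -1.434 -2.631
endloop
endfacet
facet normal 0.088 -0.075 -0.993
outer loop
vertex 2.254 -0.943 -4.509
vertex 3.078 -1.566 -4.389
vertex 2.122 -1.972 -4.443
endloop
endfacet
facet normal -0.988 0.121 -0.097
outer loop
vertex 2.254 -0.943 -4.509
vertex 2.122 -1.972 -4.443
vertex 2.098 -0.811 -2.75
endloop
endfacet
facet normal -0.988 0.121 -0.097
outer loop
vertex 2.098 -0.811 -2.75
vertex 2.122 -1.972 -4.443
vertex 1.966 -1.841 -2.685
endloop
endfacet
facet normal -0.088 0.074 0.993
outer loop
vertex 2.098 -0.811 -2.75
vertex 1.966 -1.841 -2.685
vertex 2.922 -1.434 -2.631
endloop
endfacet
facet normal 0.088 -0.074 -0.993
outer loop
vertex 2.122 -1.972 -4.443
vertex 3.078 -1.566 -4.389
vertex 2.946 -2.595 -4.324
endloop
endfacet
facet normal -0.604 -0.797 0.006
outer loop
vertex 2.122 -1.972 -4.443
vertex 2.946 -2.595 -4.324
vertex 1.966 -1.841 -2.685
endloop
endfacet
facet normal -0.604 -0.797 0.006
outer loop
vertex 1.966 -1.841 -2.685
vertex 2.946 -2.595 -4.324
vertex 2.79 -2.464 -2.565
endloop
endfacet
facet normal -0.088 0.075 0.993
outer loop
vertex 1.966 -1.841 -2.685
vertex 2.79 -2.464 -2.565
vertex 2.922 -1.434 -2.631
endloop
endfacet
facet normal 0.088 -0.074 -0.993
outer loop
vertex 2.946 -2.595 -4.324
vertex 3.078 -1.566 -4.389
vertex 3.902 -2.189 -4.27
endloop
endfacet
facet normal 0.384 -0.918 0.102
outer loop
vertex 2.946 -2.595 -4.324
vertex 3.902 -2.189 -4.27
vertex 2.79 -2.464 -2.565
endloop
endfacet
facet normal 0.385 -0.917 0.103
outer loop
vertex 2.79 -2.464 -2.565
vertex 3.902 -2.189 -4.27
vertex 3.746 -2.057 -2.511
endloop
endfacet
facet normal -0.088 0.075 0.993
outer loop
vertex 2.79 -2.464 -2.565
vertex 3.746 -2.057 -2.511
vertex 2.922 -1.434 -2.631
endloop
endfacet
facet normal 0.088 -0.074 -0.993
outer loop
vertex 3.902 -2.189 -4.27
vertex 3.078 -1.566 -4.389
vertex 4.034 -1.159 -4.335
endloop
endfacet
facet normal 0.988 -0.121 0.097
outer loop
vertex 3.902 -2.189 -4.27
vertex 4.034 -1.159 -4.335
vertex 3.746 -2.057 -2.511
endloop
endfacet
facet normal 0.988 -0.121 0.097
outer loop
vertex 3.746 -2.057 -2.511
vertex 4.034 -1.159 -4.335
vertex 3.878 -1.028 -2.577
endloop
endfacet
facet normal -0.088 0.075 0.993
outer loop
vertex 3.746 -2.057 -2.511
vertex 3.878 -1.028 -2.577
vertex 2.922 -1.434 -2.631
endloop
endfacet

endsolid


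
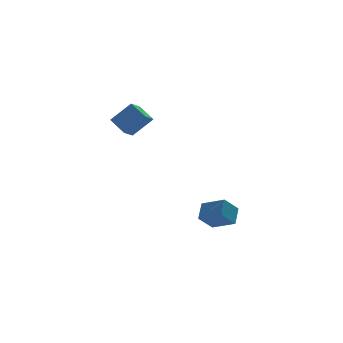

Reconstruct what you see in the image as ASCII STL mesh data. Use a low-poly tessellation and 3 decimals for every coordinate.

solid 
facet normal -0.683 0.137 -0.717
outer loop
vertex -3.433 -1.222 1.485
vertex -3.872 -0.371 2.065
vertex -2.884 -0.657 1.07
endloop
endfacet
facet normal 0.392 -0.761 -0.518
outer loop
vertex -1.928 -0.849 2.075
vertex -3.433 -1.222 1.485
vertex -2.884 -0.657 1.07
endloop
endfacet
facet normal -0.683 0.138 -0.718
outer loop
vertex -2.884 -0.657 1.07
vertex -3.872 -0.371 2.065
vertex -3.323 0.194 1.651
endloop
endfacet
facet normal 0.616 0.635 -0.465
outer loop
vertex -3.323 0.194 1.651
vertex -1.928 -0.849 2.075
vertex -2.884 -0.657 1.07
endloop
endfacet
facet normal -0.617 -0.635 0.465
outer loop
vertex -3.433 -1.222 1.485
vertex -2.916 -0.563 3.07
vertex -3.872 -0.371 2.065
endloop
endfacet
facet normal 0.392 -0.760 -0.518
outer loop
vertex -2.477 -1.414 2.489
vertex -3.433 -1.222 1.485
vertex -1.928 -0.849 2.075
endloop
endfacet
facet normal -0.616 -0.635 0.465
outer loop
vertex -2.477 -1.414 2.489
vertex -2.916 -0.563 3.07
vertex -3.433 -1.222 1.485
endloop
endfacet
facet normal -0.392 0.760 0.518
outer loop
vertex -3.872 -0.371 2.065
vertex -2.916 -0.563 3.07
vertex -3.323 0.194 1.651
endloop
endfacet
facet normal 0.616 0.635 -0.465
outer loop
vertex -2.367 0.002 2.655
vertex -1.928 -0.849 2.075
vertex -3.323 0.194 1.651
endloop
endfacet
facet normal -0.391 0.761 0.518
outer loop
vertex -3.323 0.194 1.651
vertex -2.916 -0.563 3.07
vertex -2.367 0.002 2.655
endloop
endfacet
facet normal 0.683 -0.137 0.718
outer loop
vertex -2.367 0.002 2.655
vertex -2.477 -1.414 2.489
vertex -1.928 -0.849 2.075
endloop
endfacet
facet normal 0.683 -0.137 0.717
outer loop
vertex -2.916 -0.563 3.07
vertex -2.477 -1.414 2.489
vertex -2.367 0.002 2.655
endloop
endfacet
facet normal -0.632 0.672 -0.385
outer loop
vertex -0.182 -2.36 -3.977
vertex 0.203 -1.628 -3.331
vertex 0.596 -2.078 -4.761
endloop
endfacet
facet normal -0.367 -0.698 -0.615
outer loop
vertex 1.437 -2.972 -4.249
vertex -0.182 -2.36 -3.977
vertex 0.596 -2.078 -4.761
endloop
endfacet
facet normal -0.633 0.672 -0.385
outer loop
vertex 0.596 -2.078 -4.761
vertex 0.203 -1.628 -3.331
vertex 0.981 -1.345 -4.115
endloop
endfacet
facet normal 0.682 0.248 -0.688
outer loop
vertex 0.981 -1.345 -4.115
vertex 1.437 -2.972 -4.249
vertex 0.596 -2.078 -4.761
endloop
endfacet
facet normal -0.682 -0.248 0.688
outer loop
vertex -0.182 -2.36 -3.977
vertex 1.044 -2.522 -2.819
vertex 0.203 -1.628 -3.331
endloop
endfacet
facet normal -0.367 -0.697 -0.616
outer loop
vertex 0.659 -3.255 -3.465
vertex -0.182 -2.36 -3.977
vertex 1.437 -2.972 -4.249
endloop
endfacet
facet normal -0.682 -0.248 0.688
outer loop
vertex 0.659 -3.255 -3.465
vertex 1.044 -2.522 -2.819
vertex -0.182 -2.36 -3.977
endloop
endfacet
facet normal 0.367 0.698 0.616
outer loop
vertex 0.203 -1.628 -3.331
vertex 1.044 -2.522 -2.819
vertex 0.981 -1.345 -4.115
endloop
endfacet
facet normal 0.682 0.248 -0.688
outer loop
vertex 1.822 -2.24 -3.603
vertex 1.437 -2.972 -4.249
vertex 0.981 -1.345 -4.115
endloop
endfacet
facet normal 0.367 0.697 0.615
outer loop
vertex 0.981 -1.345 -4.115
vertex 1.044 -2.522 -2.819
vertex 1.822 -2.24 -3.603
endloop
endfacet
facet normal 0.632 -0.672 0.385
outer loop
vertex 1.822 -2.24 -3.603
vertex 0.659 -3.255 -3.465
vertex 1.437 -2.972 -4.249
endloop
endfacet
facet normal 0.632 -0.672 0.386
outer loop
vertex 1.044 -2.522 -2.819
vertex 0.659 -3.255 -3.465
vertex 1.822 -2.24 -3.603
endloop
endfacet

endsolid


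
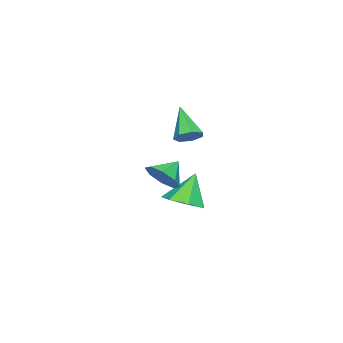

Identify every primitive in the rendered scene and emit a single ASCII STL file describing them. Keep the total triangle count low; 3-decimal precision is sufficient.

solid 
facet normal 0.449 -0.115 -0.886
outer loop
vertex -0.72 3.087 -3.232
vertex -1.526 2.447 -3.558
vertex -1.438 3.519 -3.652
endloop
endfacet
facet normal 0.191 0.829 0.526
outer loop
vertex -0.72 3.087 -3.232
vertex -1.438 3.519 -3.652
vertex -2.334 2.653 -1.962
endloop
endfacet
facet normal 0.449 -0.115 -0.886
outer loop
vertex -1.438 3.519 -3.652
vertex -1.526 2.447 -3.558
vertex -2.222 3.143 -4.001
endloop
endfacet
facet normal -0.489 0.854 0.178
outer loop
vertex -1.438 3.519 -3.652
vertex -2.222 3.143 -4.001
vertex -2.334 2.653 -1.962
endloop
endfacet
facet normal 0.449 -0.115 -0.886
outer loop
vertex -2.222 3.143 -4.001
vertex -1.526 2.447 -3.558
vertex -2.483 2.243 -4.016
endloop
endfacet
facet normal -0.960 0.278 0.014
outer loop
vertex -2.222 3.143 -4.001
vertex -2.483 2.243 -4.016
vertex -2.334 2.653 -1.962
endloop
endfacet
facet normal 0.449 -0.115 -0.886
outer loop
vertex -2.483 2.243 -4.016
vertex -1.526 2.447 -3.558
vertex -2.023 1.496 -3.686
endloop
endfacet
facet normal -0.870 -0.467 0.156
outer loop
vertex -2.483 2.243 -4.016
vertex -2.023 1.496 -3.686
vertex -2.334 2.653 -1.962
endloop
endfacet
facet normal 0.449 -0.116 -0.886
outer loop
vertex -2.023 1.496 -3.686
vertex -1.526 2.447 -3.558
vertex -1.189 1.465 -3.259
endloop
endfacet
facet normal -0.285 -0.819 0.498
outer loop
vertex -2.023 1.496 -3.686
vertex -1.189 1.465 -3.259
vertex -2.334 2.653 -1.962
endloop
endfacet
facet normal 0.449 -0.116 -0.886
outer loop
vertex -1.189 1.465 -3.259
vertex -1.526 2.447 -3.558
vertex -0.609 2.173 -3.058
endloop
endfacet
facet normal 0.354 -0.512 0.782
outer loop
vertex -1.189 1.465 -3.259
vertex -0.609 2.173 -3.058
vertex -2.334 2.653 -1.962
endloop
endfacet
facet normal 0.449 -0.114 -0.886
outer loop
vertex -0.609 2.173 -3.058
vertex -1.526 2.447 -3.558
vertex -0.72 3.087 -3.232
endloop
endfacet
facet normal 0.566 0.220 0.795
outer loop
vertex -0.609 2.173 -3.058
vertex -0.72 3.087 -3.232
vertex -2.334 2.653 -1.962
endloop
endfacet
facet normal 0.769 -0.277 -0.576
outer loop
vertex 3.536 3.396 0.886
vertex 3.104 3.747 0.14
vertex 3.698 4.08 0.774
endloop
endfacet
facet normal 0.030 0.155 0.988
outer loop
vertex 3.536 3.396 0.886
vertex 3.698 4.08 0.774
vertex 2.196 4.073 0.82
endloop
endfacet
facet normal 0.769 -0.276 -0.576
outer loop
vertex 3.698 4.08 0.774
vertex 3.104 3.747 0.14
vertex 3.512 4.569 0.291
endloop
endfacet
facet normal 0.018 0.706 0.708
outer loop
vertex 3.698 4.08 0.774
vertex 3.512 4.569 0.291
vertex 2.196 4.073 0.82
endloop
endfacet
facet normal 0.769 -0.276 -0.576
outer loop
vertex 3.512 4.569 0.291
vertex 3.104 3.747 0.14
vertex 3.087 4.576 -0.28
endloop
endfacet
facet normal -0.269 0.940 0.212
outer loop
vertex 3.512 4.569 0.291
vertex 3.087 4.576 -0.28
vertex 2.196 4.073 0.82
endloop
endfacet
facet normal 0.770 -0.276 -0.576
outer loop
vertex 3.087 4.576 -0.28
vertex 3.104 3.747 0.14
vertex 2.672 4.097 -0.605
endloop
endfacet
facet normal -0.664 0.718 -0.210
outer loop
vertex 3.087 4.576 -0.28
vertex 2.672 4.097 -0.605
vertex 2.196 4.073 0.82
endloop
endfacet
facet normal 0.770 -0.275 -0.576
outer loop
vertex 2.672 4.097 -0.605
vertex 3.104 3.747 0.14
vertex 2.511 3.413 -0.493
endloop
endfacet
facet normal -0.936 0.170 -0.310
outer loop
vertex 2.672 4.097 -0.605
vertex 2.511 3.413 -0.493
vertex 2.196 4.073 0.82
endloop
endfacet
facet normal 0.770 -0.277 -0.575
outer loop
vertex 2.511 3.413 -0.493
vertex 3.104 3.747 0.14
vertex 2.696 2.925 -0.01
endloop
endfacet
facet normal -0.924 -0.381 -0.030
outer loop
vertex 2.511 3.413 -0.493
vertex 2.696 2.925 -0.01
vertex 2.196 4.073 0.82
endloop
endfacet
facet normal 0.769 -0.277 -0.576
outer loop
vertex 2.696 2.925 -0.01
vertex 3.104 3.747 0.14
vertex 3.121 2.918 0.561
endloop
endfacet
facet normal -0.637 -0.614 0.466
outer loop
vertex 2.696 2.925 -0.01
vertex 3.121 2.918 0.561
vertex 2.196 4.073 0.82
endloop
endfacet
facet normal 0.769 -0.277 -0.576
outer loop
vertex 3.121 2.918 0.561
vertex 3.104 3.747 0.14
vertex 3.536 3.396 0.886
endloop
endfacet
facet normal -0.242 -0.393 0.887
outer loop
vertex 3.121 2.918 0.561
vertex 3.536 3.396 0.886
vertex 2.196 4.073 0.82
endloop
endfacet
facet normal 0.505 0.490 -0.711
outer loop
vertex 1.891 3.659 1.957
vertex 1.502 4.218 2.066
vertex 2.097 4.043 2.368
endloop
endfacet
facet normal 0.592 -0.715 0.371
outer loop
vertex 1.891 3.659 1.957
vertex 2.097 4.043 2.368
vertex 0.558 3.302 3.394
endloop
endfacet
facet normal 0.505 0.491 -0.710
outer loop
vertex 2.097 4.043 2.368
vertex 1.502 4.218 2.066
vertex 1.855 4.558 2.552
endloop
endfacet
facet normal 0.564 -0.030 0.825
outer loop
vertex 2.097 4.043 2.368
vertex 1.855 4.558 2.552
vertex 0.558 3.302 3.394
endloop
endfacet
facet normal 0.505 0.490 -0.710
outer loop
vertex 1.855 4.558 2.552
vertex 1.502 4.218 2.066
vertex 1.347 4.818 2.37
endloop
endfacet
facet normal -0.008 0.563 0.827
outer loop
vertex 1.855 4.558 2.552
vertex 1.347 4.818 2.37
vertex 0.558 3.302 3.394
endloop
endfacet
facet normal 0.506 0.490 -0.710
outer loop
vertex 1.347 4.818 2.37
vertex 1.502 4.218 2.066
vertex 0.956 4.626 1.959
endloop
endfacet
facet normal -0.695 0.614 0.374
outer loop
vertex 1.347 4.818 2.37
vertex 0.956 4.626 1.959
vertex 0.558 3.302 3.394
endloop
endfacet
facet normal 0.505 0.490 -0.710
outer loop
vertex 0.956 4.626 1.959
vertex 1.502 4.218 2.066
vertex 0.976 4.127 1.629
endloop
endfacet
facet normal -0.978 0.087 -0.191
outer loop
vertex 0.956 4.626 1.959
vertex 0.976 4.127 1.629
vertex 0.558 3.302 3.394
endloop
endfacet
facet normal 0.505 0.491 -0.710
outer loop
vertex 0.976 4.127 1.629
vertex 1.502 4.218 2.066
vertex 1.393 3.697 1.628
endloop
endfacet
facet normal -0.644 -0.623 -0.444
outer loop
vertex 0.976 4.127 1.629
vertex 1.393 3.697 1.628
vertex 0.558 3.302 3.394
endloop
endfacet
facet normal 0.506 0.491 -0.709
outer loop
vertex 1.393 3.697 1.628
vertex 1.502 4.218 2.066
vertex 1.891 3.659 1.957
endloop
endfacet
facet normal 0.053 -0.980 -0.194
outer loop
vertex 1.393 3.697 1.628
vertex 1.891 3.659 1.957
vertex 0.558 3.302 3.394
endloop
endfacet

endsolid


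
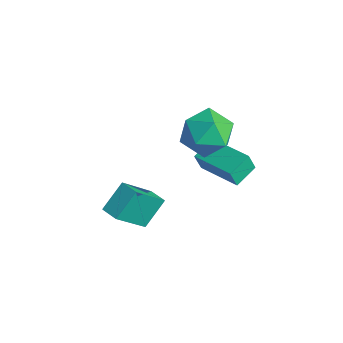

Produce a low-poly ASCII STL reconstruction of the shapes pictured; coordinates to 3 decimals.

solid 
facet normal -0.988 -0.146 -0.055
outer loop
vertex 3.344 -3.145 -0.077
vertex 3.226 -1.727 -1.702
vertex 3.554 -4.211 -1.023
endloop
endfacet
facet normal 0.055 -0.657 0.752
outer loop
vertex 4.354 -4.093 -0.978
vertex 3.344 -3.145 -0.077
vertex 3.554 -4.211 -1.023
endloop
endfacet
facet normal -0.988 -0.145 -0.055
outer loop
vertex 3.554 -4.211 -1.023
vertex 3.226 -1.727 -1.702
vertex 3.435 -2.792 -2.647
endloop
endfacet
facet normal 0.146 -0.740 -0.657
outer loop
vertex 3.435 -2.792 -2.647
vertex 4.354 -4.093 -0.978
vertex 3.554 -4.211 -1.023
endloop
endfacet
facet normal -0.146 0.740 0.656
outer loop
vertex 3.344 -3.145 -0.077
vertex 4.026 -1.609 -1.657
vertex 3.226 -1.727 -1.702
endloop
endfacet
facet normal 0.055 -0.657 0.752
outer loop
vertex 4.145 -3.028 -0.033
vertex 3.344 -3.145 -0.077
vertex 4.354 -4.093 -0.978
endloop
endfacet
facet normal -0.144 0.740 0.657
outer loop
vertex 4.145 -3.028 -0.033
vertex 4.026 -1.609 -1.657
vertex 3.344 -3.145 -0.077
endloop
endfacet
facet normal -0.055 0.657 -0.752
outer loop
vertex 3.226 -1.727 -1.702
vertex 4.026 -1.609 -1.657
vertex 3.435 -2.792 -2.647
endloop
endfacet
facet normal 0.144 -0.740 -0.657
outer loop
vertex 4.236 -2.675 -2.603
vertex 4.354 -4.093 -0.978
vertex 3.435 -2.792 -2.647
endloop
endfacet
facet normal -0.055 0.657 -0.752
outer loop
vertex 3.435 -2.792 -2.647
vertex 4.026 -1.609 -1.657
vertex 4.236 -2.675 -2.603
endloop
endfacet
facet normal 0.988 0.145 0.055
outer loop
vertex 4.236 -2.675 -2.603
vertex 4.145 -3.028 -0.033
vertex 4.354 -4.093 -0.978
endloop
endfacet
facet normal 0.988 0.146 0.055
outer loop
vertex 4.026 -1.609 -1.657
vertex 4.145 -3.028 -0.033
vertex 4.236 -2.675 -2.603
endloop
endfacet
facet normal -0.967 -0.190 -0.172
outer loop
vertex 2.803 0.637 -1.146
vertex 2.534 1.721 -0.834
vertex 2.904 0.913 -2.018
endloop
endfacet
facet normal 0.232 -0.935 -0.269
outer loop
vertex 4.866 1.299 -1.666
vertex 2.803 0.637 -1.146
vertex 2.904 0.913 -2.018
endloop
endfacet
facet normal -0.967 -0.190 -0.172
outer loop
vertex 2.904 0.913 -2.018
vertex 2.534 1.721 -0.834
vertex 2.635 1.998 -1.705
endloop
endfacet
facet normal 0.111 0.301 -0.947
outer loop
vertex 2.635 1.998 -1.705
vertex 4.866 1.299 -1.666
vertex 2.904 0.913 -2.018
endloop
endfacet
facet normal -0.111 -0.300 0.947
outer loop
vertex 2.803 0.637 -1.146
vertex 4.496 2.107 -0.482
vertex 2.534 1.721 -0.834
endloop
endfacet
facet normal 0.232 -0.934 -0.270
outer loop
vertex 4.765 1.022 -0.795
vertex 2.803 0.637 -1.146
vertex 4.866 1.299 -1.666
endloop
endfacet
facet normal -0.110 -0.301 0.947
outer loop
vertex 4.765 1.022 -0.795
vertex 4.496 2.107 -0.482
vertex 2.803 0.637 -1.146
endloop
endfacet
facet normal -0.232 0.934 0.270
outer loop
vertex 2.534 1.721 -0.834
vertex 4.496 2.107 -0.482
vertex 2.635 1.998 -1.705
endloop
endfacet
facet normal 0.111 0.300 -0.947
outer loop
vertex 4.597 2.383 -1.354
vertex 4.866 1.299 -1.666
vertex 2.635 1.998 -1.705
endloop
endfacet
facet normal -0.232 0.935 0.269
outer loop
vertex 2.635 1.998 -1.705
vertex 4.496 2.107 -0.482
vertex 4.597 2.383 -1.354
endloop
endfacet
facet normal 0.966 0.190 0.173
outer loop
vertex 4.597 2.383 -1.354
vertex 4.765 1.022 -0.795
vertex 4.866 1.299 -1.666
endloop
endfacet
facet normal 0.967 0.190 0.172
outer loop
vertex 4.496 2.107 -0.482
vertex 4.765 1.022 -0.795
vertex 4.597 2.383 -1.354
endloop
endfacet
facet normal 0.092 0.571 0.816
outer loop
vertex 4.307 1.455 1.963
vertex 3.305 0.975 2.411
vertex 4.368 0.471 2.644
endloop
endfacet
facet normal 0.732 0.418 0.538
outer loop
vertex 4.307 1.455 1.963
vertex 4.368 0.471 2.644
vertex 5.043 0.559 1.658
endloop
endfacet
facet normal 0.743 0.656 -0.134
outer loop
vertex 4.307 1.455 1.963
vertex 5.043 0.559 1.658
vertex 4.398 1.118 0.816
endloop
endfacet
facet normal 0.111 0.956 -0.272
outer loop
vertex 4.307 1.455 1.963
vertex 4.398 1.118 0.816
vertex 3.324 1.375 1.282
endloop
endfacet
facet normal -0.292 0.903 0.315
outer loop
vertex 4.307 1.455 1.963
vertex 3.324 1.375 1.282
vertex 3.305 0.975 2.411
endloop
endfacet
facet normal 0.801 -0.292 0.522
outer loop
vertex 5.043 0.559 1.658
vertex 4.368 0.471 2.644
vertex 4.496 -0.475 1.918
endloop
endfacet
facet normal -0.234 -0.045 0.971
outer loop
vertex 4.368 0.471 2.644
vertex 3.305 0.975 2.411
vertex 3.422 -0.218 2.384
endloop
endfacet
facet normal -0.855 0.493 0.160
outer loop
vertex 3.305 0.975 2.411
vertex 3.324 1.375 1.282
vertex 2.777 0.341 1.542
endloop
endfacet
facet normal -0.204 0.578 -0.790
outer loop
vertex 3.324 1.375 1.282
vertex 4.398 1.118 0.816
vertex 3.452 0.429 0.556
endloop
endfacet
facet normal 0.819 0.093 -0.566
outer loop
vertex 4.398 1.118 0.816
vertex 5.043 0.559 1.658
vertex 4.515 -0.075 0.789
endloop
endfacet
facet normal -0.111 -0.956 0.272
outer loop
vertex 3.513 -0.555 1.237
vertex 4.496 -0.475 1.918
vertex 3.422 -0.218 2.384
endloop
endfacet
facet normal -0.743 -0.656 0.134
outer loop
vertex 3.513 -0.555 1.237
vertex 3.422 -0.218 2.384
vertex 2.777 0.341 1.542
endloop
endfacet
facet normal -0.732 -0.418 -0.538
outer loop
vertex 3.513 -0.555 1.237
vertex 2.777 0.341 1.542
vertex 3.452 0.429 0.556
endloop
endfacet
facet normal -0.092 -0.571 -0.816
outer loop
vertex 3.513 -0.555 1.237
vertex 3.452 0.429 0.556
vertex 4.515 -0.075 0.789
endloop
endfacet
facet normal 0.292 -0.903 -0.315
outer loop
vertex 3.513 -0.555 1.237
vertex 4.515 -0.075 0.789
vertex 4.496 -0.475 1.918
endloop
endfacet
facet normal 0.204 -0.578 0.790
outer loop
vertex 3.422 -0.218 2.384
vertex 4.496 -0.475 1.918
vertex 4.368 0.471 2.644
endloop
endfacet
facet normal -0.819 -0.093 0.566
outer loop
vertex 2.777 0.341 1.542
vertex 3.422 -0.218 2.384
vertex 3.305 0.975 2.411
endloop
endfacet
facet normal -0.801 0.292 -0.522
outer loop
vertex 3.452 0.429 0.556
vertex 2.777 0.341 1.542
vertex 3.324 1.375 1.282
endloop
endfacet
facet normal 0.234 0.045 -0.971
outer loop
vertex 4.515 -0.075 0.789
vertex 3.452 0.429 0.556
vertex 4.398 1.118 0.816
endloop
endfacet
facet normal 0.855 -0.493 -0.160
outer loop
vertex 4.496 -0.475 1.918
vertex 4.515 -0.075 0.789
vertex 5.043 0.559 1.658
endloop
endfacet

endsolid


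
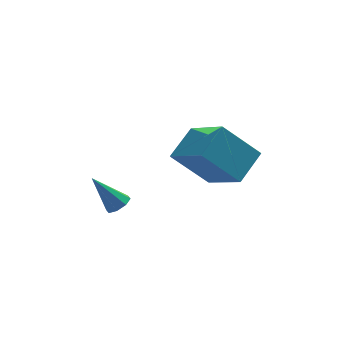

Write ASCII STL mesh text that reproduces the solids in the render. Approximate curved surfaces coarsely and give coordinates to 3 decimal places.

solid 
facet normal 0.560 -0.195 -0.805
outer loop
vertex -3.082 2.556 -2.957
vertex -3.521 2.629 -3.28
vertex -3.124 2.955 -3.083
endloop
endfacet
facet normal 0.620 0.295 0.727
outer loop
vertex -3.082 2.556 -2.957
vertex -3.124 2.955 -3.083
vertex -4.439 2.951 -1.96
endloop
endfacet
facet normal 0.561 -0.197 -0.804
outer loop
vertex -3.124 2.955 -3.083
vertex -3.521 2.629 -3.28
vertex -3.398 3.164 -3.325
endloop
endfacet
facet normal 0.323 0.866 0.382
outer loop
vertex -3.124 2.955 -3.083
vertex -3.398 3.164 -3.325
vertex -4.439 2.951 -1.96
endloop
endfacet
facet normal 0.559 -0.196 -0.806
outer loop
vertex -3.398 3.164 -3.325
vertex -3.521 2.629 -3.28
vertex -3.745 3.059 -3.54
endloop
endfacet
facet normal -0.261 0.964 -0.049
outer loop
vertex -3.398 3.164 -3.325
vertex -3.745 3.059 -3.54
vertex -4.439 2.951 -1.96
endloop
endfacet
facet normal 0.560 -0.195 -0.805
outer loop
vertex -3.745 3.059 -3.54
vertex -3.521 2.629 -3.28
vertex -3.96 2.703 -3.603
endloop
endfacet
facet normal -0.789 0.531 -0.310
outer loop
vertex -3.745 3.059 -3.54
vertex -3.96 2.703 -3.603
vertex -4.439 2.951 -1.96
endloop
endfacet
facet normal 0.560 -0.195 -0.805
outer loop
vertex -3.96 2.703 -3.603
vertex -3.521 2.629 -3.28
vertex -3.918 2.303 -3.477
endloop
endfacet
facet normal -0.951 -0.179 -0.250
outer loop
vertex -3.96 2.703 -3.603
vertex -3.918 2.303 -3.477
vertex -4.439 2.951 -1.96
endloop
endfacet
facet normal 0.560 -0.196 -0.805
outer loop
vertex -3.918 2.303 -3.477
vertex -3.521 2.629 -3.28
vertex -3.643 2.095 -3.235
endloop
endfacet
facet normal -0.653 -0.751 0.097
outer loop
vertex -3.918 2.303 -3.477
vertex -3.643 2.095 -3.235
vertex -4.439 2.951 -1.96
endloop
endfacet
facet normal 0.559 -0.196 -0.806
outer loop
vertex -3.643 2.095 -3.235
vertex -3.521 2.629 -3.28
vertex -3.297 2.199 -3.02
endloop
endfacet
facet normal -0.071 -0.848 0.525
outer loop
vertex -3.643 2.095 -3.235
vertex -3.297 2.199 -3.02
vertex -4.439 2.951 -1.96
endloop
endfacet
facet normal 0.560 -0.195 -0.805
outer loop
vertex -3.297 2.199 -3.02
vertex -3.521 2.629 -3.28
vertex -3.082 2.556 -2.957
endloop
endfacet
facet normal 0.457 -0.414 0.787
outer loop
vertex -3.297 2.199 -3.02
vertex -3.082 2.556 -2.957
vertex -4.439 2.951 -1.96
endloop
endfacet
facet normal -0.602 -0.636 -0.484
outer loop
vertex 0.719 1.171 -1.479
vertex -0.684 1.407 -0.045
vertex -0.141 2.835 -2.595
endloop
endfacet
facet normal 0.695 -0.117 -0.710
outer loop
vertex 0.804 3.833 -1.835
vertex 0.719 1.171 -1.479
vertex -0.141 2.835 -2.595
endloop
endfacet
facet normal -0.602 -0.636 -0.484
outer loop
vertex -0.141 2.835 -2.595
vertex -0.684 1.407 -0.045
vertex -1.544 3.071 -1.161
endloop
endfacet
facet normal -0.395 0.763 -0.512
outer loop
vertex -1.544 3.071 -1.161
vertex 0.804 3.833 -1.835
vertex -0.141 2.835 -2.595
endloop
endfacet
facet normal 0.395 -0.763 0.512
outer loop
vertex 0.719 1.171 -1.479
vertex 0.261 2.405 0.715
vertex -0.684 1.407 -0.045
endloop
endfacet
facet normal 0.695 -0.117 -0.710
outer loop
vertex 1.664 2.169 -0.719
vertex 0.719 1.171 -1.479
vertex 0.804 3.833 -1.835
endloop
endfacet
facet normal 0.395 -0.763 0.512
outer loop
vertex 1.664 2.169 -0.719
vertex 0.261 2.405 0.715
vertex 0.719 1.171 -1.479
endloop
endfacet
facet normal -0.695 0.117 0.710
outer loop
vertex -0.684 1.407 -0.045
vertex 0.261 2.405 0.715
vertex -1.544 3.071 -1.161
endloop
endfacet
facet normal -0.395 0.763 -0.512
outer loop
vertex -0.599 4.069 -0.401
vertex 0.804 3.833 -1.835
vertex -1.544 3.071 -1.161
endloop
endfacet
facet normal -0.695 0.117 0.710
outer loop
vertex -1.544 3.071 -1.161
vertex 0.261 2.405 0.715
vertex -0.599 4.069 -0.401
endloop
endfacet
facet normal 0.602 0.636 0.484
outer loop
vertex -0.599 4.069 -0.401
vertex 1.664 2.169 -0.719
vertex 0.804 3.833 -1.835
endloop
endfacet
facet normal 0.602 0.636 0.484
outer loop
vertex 0.261 2.405 0.715
vertex 1.664 2.169 -0.719
vertex -0.599 4.069 -0.401
endloop
endfacet

endsolid


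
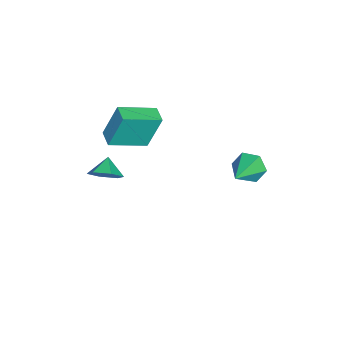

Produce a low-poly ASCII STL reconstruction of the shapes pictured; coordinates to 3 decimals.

solid 
facet normal -0.849 -0.524 0.068
outer loop
vertex -2.365 -3.586 4.987
vertex -3.488 -1.866 4.228
vertex -2.084 -4.307 2.939
endloop
endfacet
facet normal 0.512 -0.786 0.347
outer loop
vertex -1.252 -3.794 2.872
vertex -2.365 -3.586 4.987
vertex -2.084 -4.307 2.939
endloop
endfacet
facet normal -0.849 -0.524 0.068
outer loop
vertex -2.084 -4.307 2.939
vertex -3.488 -1.866 4.228
vertex -3.207 -2.587 2.179
endloop
endfacet
facet normal 0.128 -0.330 -0.935
outer loop
vertex -3.207 -2.587 2.179
vertex -1.252 -3.794 2.872
vertex -2.084 -4.307 2.939
endloop
endfacet
facet normal -0.128 0.329 0.936
outer loop
vertex -2.365 -3.586 4.987
vertex -2.656 -1.353 4.161
vertex -3.488 -1.866 4.228
endloop
endfacet
facet normal 0.512 -0.786 0.347
outer loop
vertex -1.533 -3.073 4.921
vertex -2.365 -3.586 4.987
vertex -1.252 -3.794 2.872
endloop
endfacet
facet normal -0.129 0.329 0.935
outer loop
vertex -1.533 -3.073 4.921
vertex -2.656 -1.353 4.161
vertex -2.365 -3.586 4.987
endloop
endfacet
facet normal -0.512 0.786 -0.347
outer loop
vertex -3.488 -1.866 4.228
vertex -2.656 -1.353 4.161
vertex -3.207 -2.587 2.179
endloop
endfacet
facet normal 0.129 -0.329 -0.936
outer loop
vertex -2.375 -2.074 2.113
vertex -1.252 -3.794 2.872
vertex -3.207 -2.587 2.179
endloop
endfacet
facet normal -0.512 0.786 -0.347
outer loop
vertex -3.207 -2.587 2.179
vertex -2.656 -1.353 4.161
vertex -2.375 -2.074 2.113
endloop
endfacet
facet normal 0.849 0.524 -0.068
outer loop
vertex -2.375 -2.074 2.113
vertex -1.533 -3.073 4.921
vertex -1.252 -3.794 2.872
endloop
endfacet
facet normal 0.849 0.524 -0.068
outer loop
vertex -2.656 -1.353 4.161
vertex -1.533 -3.073 4.921
vertex -2.375 -2.074 2.113
endloop
endfacet
facet normal -0.883 0.147 -0.446
outer loop
vertex -2.82 2.568 0.032
vertex -3.127 3.029 0.792
vertex -2.699 3.498 0.098
endloop
endfacet
facet normal 0.731 -0.047 -0.681
outer loop
vertex -2.82 2.568 0.032
vertex -2.699 3.498 0.098
vertex -1.193 2.711 1.768
endloop
endfacet
facet normal -0.883 0.145 -0.446
outer loop
vertex -2.699 3.498 0.098
vertex -3.127 3.029 0.792
vertex -3.007 3.959 0.857
endloop
endfacet
facet normal 0.623 0.755 -0.206
outer loop
vertex -2.699 3.498 0.098
vertex -3.007 3.959 0.857
vertex -1.193 2.711 1.768
endloop
endfacet
facet normal -0.883 0.145 -0.446
outer loop
vertex -3.007 3.959 0.857
vertex -3.127 3.029 0.792
vertex -3.434 3.491 1.551
endloop
endfacet
facet normal 0.200 0.751 0.630
outer loop
vertex -3.007 3.959 0.857
vertex -3.434 3.491 1.551
vertex -1.193 2.711 1.768
endloop
endfacet
facet normal -0.883 0.147 -0.446
outer loop
vertex -3.434 3.491 1.551
vertex -3.127 3.029 0.792
vertex -3.555 2.561 1.485
endloop
endfacet
facet normal -0.115 -0.055 0.992
outer loop
vertex -3.434 3.491 1.551
vertex -3.555 2.561 1.485
vertex -1.193 2.711 1.768
endloop
endfacet
facet normal -0.883 0.146 -0.447
outer loop
vertex -3.555 2.561 1.485
vertex -3.127 3.029 0.792
vertex -3.247 2.099 0.726
endloop
endfacet
facet normal -0.008 -0.856 0.518
outer loop
vertex -3.555 2.561 1.485
vertex -3.247 2.099 0.726
vertex -1.193 2.711 1.768
endloop
endfacet
facet normal -0.884 0.146 -0.445
outer loop
vertex -3.247 2.099 0.726
vertex -3.127 3.029 0.792
vertex -2.82 2.568 0.032
endloop
endfacet
facet normal 0.416 -0.851 -0.320
outer loop
vertex -3.247 2.099 0.726
vertex -2.82 2.568 0.032
vertex -1.193 2.711 1.768
endloop
endfacet
facet normal 0.816 0.082 -0.572
outer loop
vertex 2.073 -2.668 4.202
vertex 1.639 -3.107 3.52
vertex 1.59 -2.191 3.581
endloop
endfacet
facet normal -0.301 0.629 0.717
outer loop
vertex 2.073 -2.668 4.202
vertex 1.59 -2.191 3.581
vertex 0.781 -3.193 4.12
endloop
endfacet
facet normal 0.816 0.082 -0.572
outer loop
vertex 1.59 -2.191 3.581
vertex 1.639 -3.107 3.52
vertex 1.156 -2.63 2.899
endloop
endfacet
facet normal -0.759 0.648 0.066
outer loop
vertex 1.59 -2.191 3.581
vertex 1.156 -2.63 2.899
vertex 0.781 -3.193 4.12
endloop
endfacet
facet normal 0.816 0.081 -0.573
outer loop
vertex 1.156 -2.63 2.899
vertex 1.639 -3.107 3.52
vertex 1.204 -3.547 2.838
endloop
endfacet
facet normal -0.952 -0.029 -0.306
outer loop
vertex 1.156 -2.63 2.899
vertex 1.204 -3.547 2.838
vertex 0.781 -3.193 4.12
endloop
endfacet
facet normal 0.816 0.081 -0.573
outer loop
vertex 1.204 -3.547 2.838
vertex 1.639 -3.107 3.52
vertex 1.687 -4.024 3.459
endloop
endfacet
facet normal -0.686 -0.727 -0.025
outer loop
vertex 1.204 -3.547 2.838
vertex 1.687 -4.024 3.459
vertex 0.781 -3.193 4.12
endloop
endfacet
facet normal 0.817 0.081 -0.572
outer loop
vertex 1.687 -4.024 3.459
vertex 1.639 -3.107 3.52
vertex 2.121 -3.585 4.141
endloop
endfacet
facet normal -0.228 -0.746 0.625
outer loop
vertex 1.687 -4.024 3.459
vertex 2.121 -3.585 4.141
vertex 0.781 -3.193 4.12
endloop
endfacet
facet normal 0.817 0.081 -0.572
outer loop
vertex 2.121 -3.585 4.141
vertex 1.639 -3.107 3.52
vertex 2.073 -2.668 4.202
endloop
endfacet
facet normal -0.036 -0.068 0.997
outer loop
vertex 2.121 -3.585 4.141
vertex 2.073 -2.668 4.202
vertex 0.781 -3.193 4.12
endloop
endfacet

endsolid


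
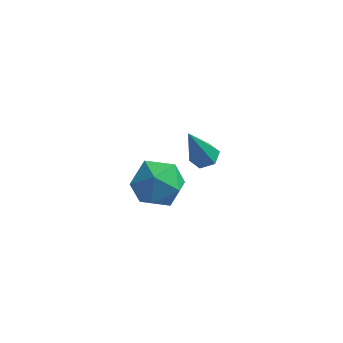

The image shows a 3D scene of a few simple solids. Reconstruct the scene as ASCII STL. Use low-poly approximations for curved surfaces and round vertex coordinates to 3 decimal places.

solid 
facet normal -0.352 0.814 -0.461
outer loop
vertex -3.605 -3.519 1.183
vertex -4.458 -3.539 1.798
vertex -3.606 -3.001 2.098
endloop
endfacet
facet normal 0.362 0.811 -0.459
outer loop
vertex -3.605 -3.519 1.183
vertex -3.606 -3.001 2.098
vertex -2.757 -3.546 1.804
endloop
endfacet
facet normal 0.581 0.215 -0.785
outer loop
vertex -3.605 -3.519 1.183
vertex -2.757 -3.546 1.804
vertex -3.084 -4.422 1.322
endloop
endfacet
facet normal 0.003 -0.150 -0.989
outer loop
vertex -3.605 -3.519 1.183
vertex -3.084 -4.422 1.322
vertex -4.135 -4.417 1.318
endloop
endfacet
facet normal -0.574 0.220 -0.789
outer loop
vertex -3.605 -3.519 1.183
vertex -4.135 -4.417 1.318
vertex -4.458 -3.539 1.798
endloop
endfacet
facet normal 0.580 0.785 0.220
outer loop
vertex -2.757 -3.546 1.804
vertex -3.606 -3.001 2.098
vertex -3.085 -3.583 2.802
endloop
endfacet
facet normal -0.575 0.790 0.216
outer loop
vertex -3.606 -3.001 2.098
vertex -4.458 -3.539 1.798
vertex -4.136 -3.578 2.798
endloop
endfacet
facet normal -0.934 -0.172 -0.313
outer loop
vertex -4.458 -3.539 1.798
vertex -4.135 -4.417 1.318
vertex -4.463 -4.454 2.316
endloop
endfacet
facet normal -0.001 -0.771 -0.637
outer loop
vertex -4.135 -4.417 1.318
vertex -3.084 -4.422 1.322
vertex -3.614 -4.999 2.022
endloop
endfacet
facet normal 0.934 -0.179 -0.308
outer loop
vertex -3.084 -4.422 1.322
vertex -2.757 -3.546 1.804
vertex -2.762 -4.461 2.322
endloop
endfacet
facet normal -0.003 0.150 0.989
outer loop
vertex -3.615 -4.481 2.937
vertex -3.085 -3.583 2.802
vertex -4.136 -3.578 2.798
endloop
endfacet
facet normal -0.581 -0.215 0.785
outer loop
vertex -3.615 -4.481 2.937
vertex -4.136 -3.578 2.798
vertex -4.463 -4.454 2.316
endloop
endfacet
facet normal -0.362 -0.811 0.459
outer loop
vertex -3.615 -4.481 2.937
vertex -4.463 -4.454 2.316
vertex -3.614 -4.999 2.022
endloop
endfacet
facet normal 0.352 -0.814 0.461
outer loop
vertex -3.615 -4.481 2.937
vertex -3.614 -4.999 2.022
vertex -2.762 -4.461 2.322
endloop
endfacet
facet normal 0.574 -0.220 0.789
outer loop
vertex -3.615 -4.481 2.937
vertex -2.762 -4.461 2.322
vertex -3.085 -3.583 2.802
endloop
endfacet
facet normal 0.001 0.771 0.637
outer loop
vertex -4.136 -3.578 2.798
vertex -3.085 -3.583 2.802
vertex -3.606 -3.001 2.098
endloop
endfacet
facet normal -0.934 0.179 0.308
outer loop
vertex -4.463 -4.454 2.316
vertex -4.136 -3.578 2.798
vertex -4.458 -3.539 1.798
endloop
endfacet
facet normal -0.580 -0.785 -0.220
outer loop
vertex -3.614 -4.999 2.022
vertex -4.463 -4.454 2.316
vertex -4.135 -4.417 1.318
endloop
endfacet
facet normal 0.575 -0.790 -0.216
outer loop
vertex -2.762 -4.461 2.322
vertex -3.614 -4.999 2.022
vertex -3.084 -4.422 1.322
endloop
endfacet
facet normal 0.934 0.172 0.313
outer loop
vertex -3.085 -3.583 2.802
vertex -2.762 -4.461 2.322
vertex -2.757 -3.546 1.804
endloop
endfacet
facet normal 0.261 0.255 -0.931
outer loop
vertex -2.301 -0.106 -0.794
vertex -2.753 0.272 -0.817
vertex -2.227 0.453 -0.62
endloop
endfacet
facet normal 0.861 -0.252 0.442
outer loop
vertex -2.301 -0.106 -0.794
vertex -2.227 0.453 -0.62
vertex -3.267 -0.232 1.017
endloop
endfacet
facet normal 0.261 0.256 -0.931
outer loop
vertex -2.227 0.453 -0.62
vertex -2.753 0.272 -0.817
vertex -2.68 0.831 -0.643
endloop
endfacet
facet normal 0.502 0.637 0.585
outer loop
vertex -2.227 0.453 -0.62
vertex -2.68 0.831 -0.643
vertex -3.267 -0.232 1.017
endloop
endfacet
facet normal 0.261 0.256 -0.931
outer loop
vertex -2.68 0.831 -0.643
vertex -2.753 0.272 -0.817
vertex -3.205 0.65 -0.84
endloop
endfacet
facet normal -0.425 0.823 0.377
outer loop
vertex -2.68 0.831 -0.643
vertex -3.205 0.65 -0.84
vertex -3.267 -0.232 1.017
endloop
endfacet
facet normal 0.261 0.255 -0.931
outer loop
vertex -3.205 0.65 -0.84
vertex -2.753 0.272 -0.817
vertex -3.279 0.091 -1.014
endloop
endfacet
facet normal -0.992 0.123 0.025
outer loop
vertex -3.205 0.65 -0.84
vertex -3.279 0.091 -1.014
vertex -3.267 -0.232 1.017
endloop
endfacet
facet normal 0.261 0.256 -0.931
outer loop
vertex -3.279 0.091 -1.014
vertex -2.753 0.272 -0.817
vertex -2.826 -0.287 -0.991
endloop
endfacet
facet normal -0.633 -0.765 -0.118
outer loop
vertex -3.279 0.091 -1.014
vertex -2.826 -0.287 -0.991
vertex -3.267 -0.232 1.017
endloop
endfacet
facet normal 0.261 0.256 -0.931
outer loop
vertex -2.826 -0.287 -0.991
vertex -2.753 0.272 -0.817
vertex -2.301 -0.106 -0.794
endloop
endfacet
facet normal 0.294 -0.951 0.091
outer loop
vertex -2.826 -0.287 -0.991
vertex -2.301 -0.106 -0.794
vertex -3.267 -0.232 1.017
endloop
endfacet

endsolid


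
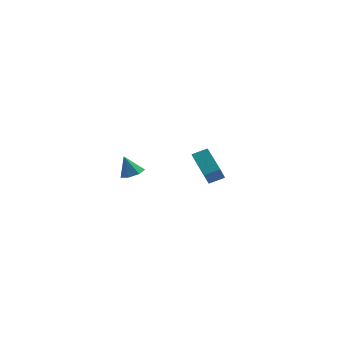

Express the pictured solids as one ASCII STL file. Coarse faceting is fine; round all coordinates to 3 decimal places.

solid 
facet normal -0.870 -0.322 -0.372
outer loop
vertex 1.909 2.222 -0.068
vertex 1.0 3.834 0.663
vertex 2.107 2.751 -0.988
endloop
endfacet
facet normal 0.457 -0.810 -0.368
outer loop
vertex 2.96 3.066 -0.623
vertex 1.909 2.222 -0.068
vertex 2.107 2.751 -0.988
endloop
endfacet
facet normal -0.870 -0.322 -0.372
outer loop
vertex 2.107 2.751 -0.988
vertex 1.0 3.834 0.663
vertex 1.198 4.363 -0.257
endloop
endfacet
facet normal 0.184 0.490 -0.852
outer loop
vertex 1.198 4.363 -0.257
vertex 2.96 3.066 -0.623
vertex 2.107 2.751 -0.988
endloop
endfacet
facet normal -0.184 -0.490 0.852
outer loop
vertex 1.909 2.222 -0.068
vertex 1.853 4.149 1.028
vertex 1.0 3.834 0.663
endloop
endfacet
facet normal 0.457 -0.810 -0.368
outer loop
vertex 2.762 2.537 0.297
vertex 1.909 2.222 -0.068
vertex 2.96 3.066 -0.623
endloop
endfacet
facet normal -0.184 -0.490 0.852
outer loop
vertex 2.762 2.537 0.297
vertex 1.853 4.149 1.028
vertex 1.909 2.222 -0.068
endloop
endfacet
facet normal -0.457 0.810 0.368
outer loop
vertex 1.0 3.834 0.663
vertex 1.853 4.149 1.028
vertex 1.198 4.363 -0.257
endloop
endfacet
facet normal 0.184 0.490 -0.852
outer loop
vertex 2.051 4.678 0.108
vertex 2.96 3.066 -0.623
vertex 1.198 4.363 -0.257
endloop
endfacet
facet normal -0.457 0.810 0.368
outer loop
vertex 1.198 4.363 -0.257
vertex 1.853 4.149 1.028
vertex 2.051 4.678 0.108
endloop
endfacet
facet normal 0.870 0.322 0.372
outer loop
vertex 2.051 4.678 0.108
vertex 2.762 2.537 0.297
vertex 2.96 3.066 -0.623
endloop
endfacet
facet normal 0.870 0.322 0.372
outer loop
vertex 1.853 4.149 1.028
vertex 2.762 2.537 0.297
vertex 2.051 4.678 0.108
endloop
endfacet
facet normal 0.381 -0.089 -0.920
outer loop
vertex -0.443 -3.547 3.3
vertex -1.08 -3.614 3.043
vertex -0.713 -3.037 3.139
endloop
endfacet
facet normal 0.544 0.501 0.673
outer loop
vertex -0.443 -3.547 3.3
vertex -0.713 -3.037 3.139
vertex -1.54 -3.506 4.157
endloop
endfacet
facet normal 0.380 -0.089 -0.921
outer loop
vertex -0.713 -3.037 3.139
vertex -1.08 -3.614 3.043
vertex -1.26 -2.962 2.906
endloop
endfacet
facet normal -0.040 0.920 0.391
outer loop
vertex -0.713 -3.037 3.139
vertex -1.26 -2.962 2.906
vertex -1.54 -3.506 4.157
endloop
endfacet
facet normal 0.381 -0.088 -0.921
outer loop
vertex -1.26 -2.962 2.906
vertex -1.08 -3.614 3.043
vertex -1.671 -3.378 2.776
endloop
endfacet
facet normal -0.725 0.676 0.131
outer loop
vertex -1.26 -2.962 2.906
vertex -1.671 -3.378 2.776
vertex -1.54 -3.506 4.157
endloop
endfacet
facet normal 0.380 -0.090 -0.921
outer loop
vertex -1.671 -3.378 2.776
vertex -1.08 -3.614 3.043
vertex -1.637 -3.971 2.848
endloop
endfacet
facet normal -0.995 -0.046 0.090
outer loop
vertex -1.671 -3.378 2.776
vertex -1.637 -3.971 2.848
vertex -1.54 -3.506 4.157
endloop
endfacet
facet normal 0.379 -0.089 -0.921
outer loop
vertex -1.637 -3.971 2.848
vertex -1.08 -3.614 3.043
vertex -1.184 -4.296 3.066
endloop
endfacet
facet normal -0.647 -0.702 0.297
outer loop
vertex -1.637 -3.971 2.848
vertex -1.184 -4.296 3.066
vertex -1.54 -3.506 4.157
endloop
endfacet
facet normal 0.380 -0.089 -0.921
outer loop
vertex -1.184 -4.296 3.066
vertex -1.08 -3.614 3.043
vertex -0.652 -4.107 3.267
endloop
endfacet
facet normal 0.058 -0.799 0.598
outer loop
vertex -1.184 -4.296 3.066
vertex -0.652 -4.107 3.267
vertex -1.54 -3.506 4.157
endloop
endfacet
facet normal 0.381 -0.088 -0.921
outer loop
vertex -0.652 -4.107 3.267
vertex -1.08 -3.614 3.043
vertex -0.443 -3.547 3.3
endloop
endfacet
facet normal 0.588 -0.264 0.765
outer loop
vertex -0.652 -4.107 3.267
vertex -0.443 -3.547 3.3
vertex -1.54 -3.506 4.157
endloop
endfacet

endsolid
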